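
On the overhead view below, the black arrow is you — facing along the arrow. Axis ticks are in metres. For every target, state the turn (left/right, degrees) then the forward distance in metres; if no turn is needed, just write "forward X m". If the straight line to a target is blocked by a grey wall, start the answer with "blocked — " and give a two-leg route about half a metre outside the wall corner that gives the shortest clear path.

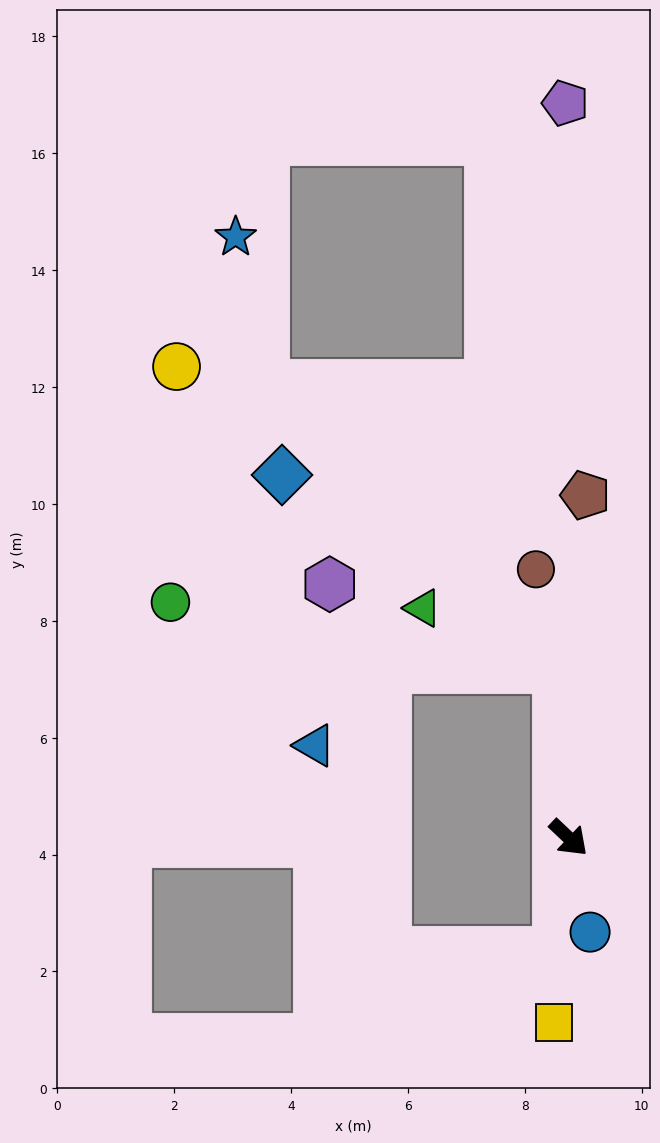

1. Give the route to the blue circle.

turn right 34°, forward 1.7 m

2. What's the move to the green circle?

blocked — turn left 137°, forward 2.9 m, then turn left 77°, forward 6.7 m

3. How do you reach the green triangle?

blocked — turn left 137°, forward 2.9 m, then turn left 62°, forward 2.5 m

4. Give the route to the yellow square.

turn right 51°, forward 3.2 m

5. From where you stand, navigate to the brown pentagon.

turn left 131°, forward 5.9 m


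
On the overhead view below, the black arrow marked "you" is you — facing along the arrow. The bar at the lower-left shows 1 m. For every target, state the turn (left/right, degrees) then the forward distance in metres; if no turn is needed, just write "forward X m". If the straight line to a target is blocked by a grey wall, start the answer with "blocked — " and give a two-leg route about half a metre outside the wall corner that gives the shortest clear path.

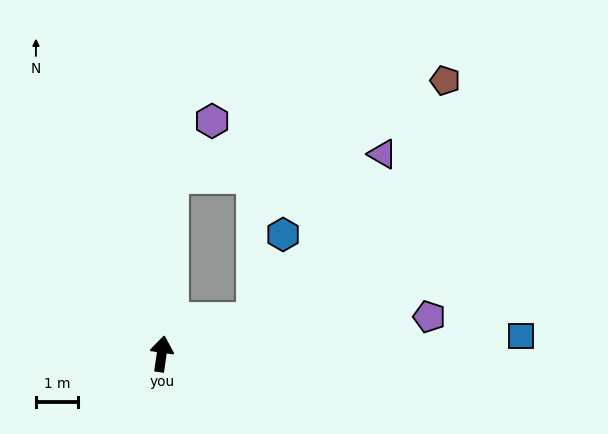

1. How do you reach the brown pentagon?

blocked — turn left 5°, forward 4.3 m, then turn right 68°, forward 7.0 m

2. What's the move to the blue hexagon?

blocked — turn right 61°, forward 2.4 m, then turn left 50°, forward 2.2 m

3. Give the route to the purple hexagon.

blocked — turn left 5°, forward 4.3 m, then turn right 33°, forward 1.6 m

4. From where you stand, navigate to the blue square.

turn right 79°, forward 8.6 m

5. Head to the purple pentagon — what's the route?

turn right 74°, forward 6.5 m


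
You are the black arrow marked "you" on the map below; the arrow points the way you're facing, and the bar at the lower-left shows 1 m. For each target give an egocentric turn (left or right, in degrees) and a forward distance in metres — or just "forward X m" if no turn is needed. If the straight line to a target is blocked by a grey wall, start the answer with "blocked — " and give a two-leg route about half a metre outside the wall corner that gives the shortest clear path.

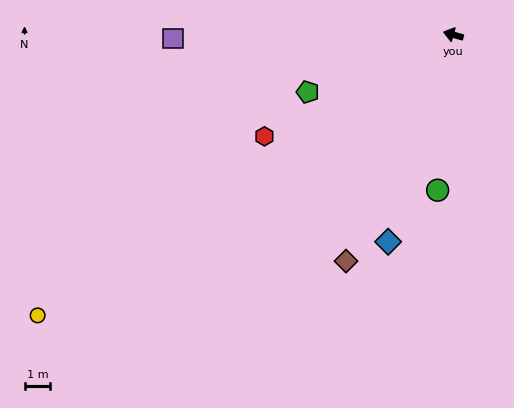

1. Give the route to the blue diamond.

turn left 88°, forward 8.4 m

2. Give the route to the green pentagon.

turn left 37°, forward 6.1 m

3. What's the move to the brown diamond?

turn left 80°, forward 9.7 m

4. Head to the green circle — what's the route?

turn left 100°, forward 6.1 m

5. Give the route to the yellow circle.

turn left 50°, forward 19.4 m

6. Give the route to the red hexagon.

turn left 44°, forward 8.3 m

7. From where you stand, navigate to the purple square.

turn left 16°, forward 10.9 m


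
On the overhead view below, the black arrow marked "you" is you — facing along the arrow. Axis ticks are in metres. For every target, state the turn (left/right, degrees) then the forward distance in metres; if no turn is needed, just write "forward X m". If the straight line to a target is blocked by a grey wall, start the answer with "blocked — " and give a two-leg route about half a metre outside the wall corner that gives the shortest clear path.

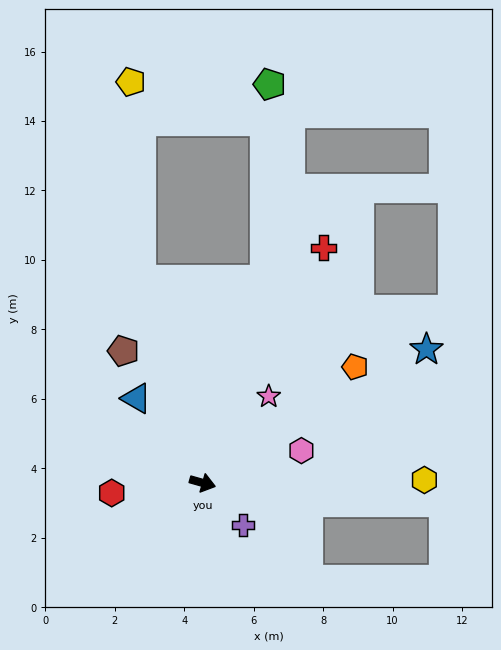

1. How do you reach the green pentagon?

blocked — turn left 89°, forward 6.1 m, then turn left 15°, forward 5.6 m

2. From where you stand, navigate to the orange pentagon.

turn left 53°, forward 5.5 m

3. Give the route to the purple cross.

turn right 31°, forward 1.7 m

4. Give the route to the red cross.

turn left 79°, forward 7.6 m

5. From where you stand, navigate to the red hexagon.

turn right 158°, forward 2.6 m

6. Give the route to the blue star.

turn left 47°, forward 7.5 m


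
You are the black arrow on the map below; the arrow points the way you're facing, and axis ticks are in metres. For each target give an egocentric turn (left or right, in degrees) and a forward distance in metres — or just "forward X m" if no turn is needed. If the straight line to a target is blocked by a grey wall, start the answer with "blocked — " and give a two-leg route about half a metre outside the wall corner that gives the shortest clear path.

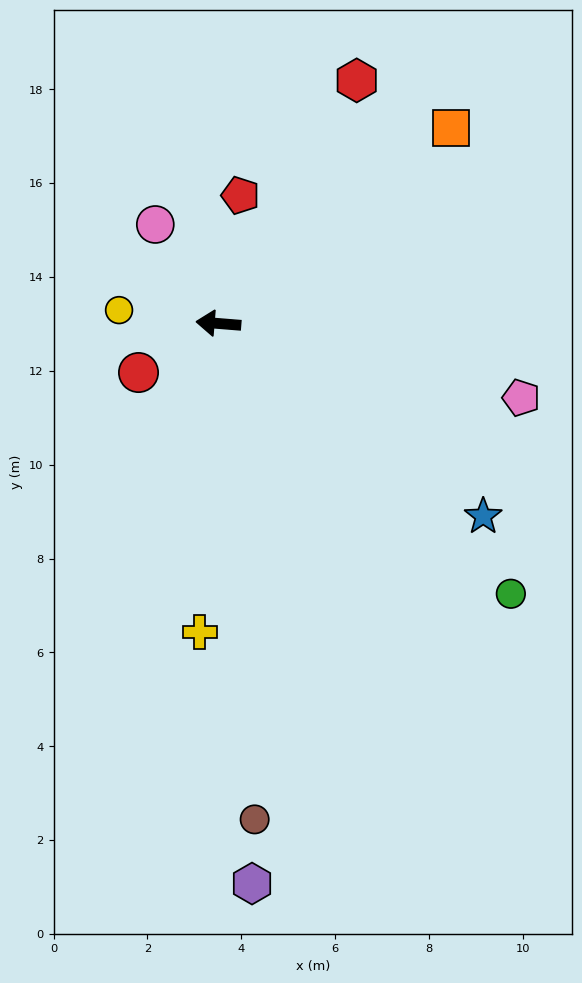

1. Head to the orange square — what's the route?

turn right 135°, forward 6.5 m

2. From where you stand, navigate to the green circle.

turn left 142°, forward 8.5 m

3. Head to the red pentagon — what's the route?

turn right 95°, forward 2.8 m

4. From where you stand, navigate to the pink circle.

turn right 53°, forward 2.5 m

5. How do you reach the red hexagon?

turn right 115°, forward 6.0 m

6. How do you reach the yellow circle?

turn right 3°, forward 2.1 m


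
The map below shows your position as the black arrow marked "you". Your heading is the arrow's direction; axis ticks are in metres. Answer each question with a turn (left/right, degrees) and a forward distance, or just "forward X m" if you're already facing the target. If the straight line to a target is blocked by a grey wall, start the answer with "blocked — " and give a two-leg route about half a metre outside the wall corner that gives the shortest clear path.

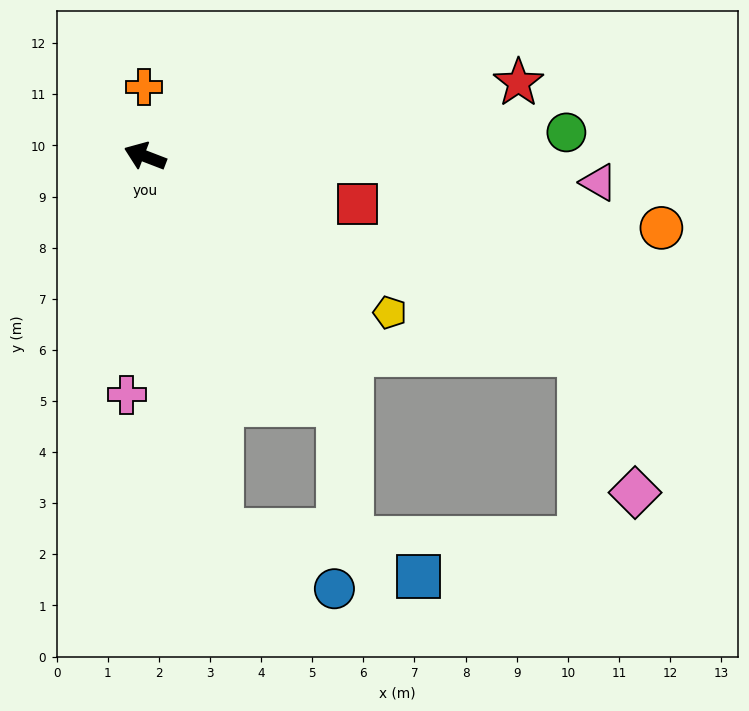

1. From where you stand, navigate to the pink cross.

turn left 107°, forward 4.7 m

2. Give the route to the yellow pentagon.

turn left 169°, forward 5.7 m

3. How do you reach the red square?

turn right 172°, forward 4.3 m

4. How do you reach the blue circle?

blocked — turn left 149°, forward 6.2 m, then turn right 39°, forward 3.6 m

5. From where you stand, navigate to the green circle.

turn right 156°, forward 8.3 m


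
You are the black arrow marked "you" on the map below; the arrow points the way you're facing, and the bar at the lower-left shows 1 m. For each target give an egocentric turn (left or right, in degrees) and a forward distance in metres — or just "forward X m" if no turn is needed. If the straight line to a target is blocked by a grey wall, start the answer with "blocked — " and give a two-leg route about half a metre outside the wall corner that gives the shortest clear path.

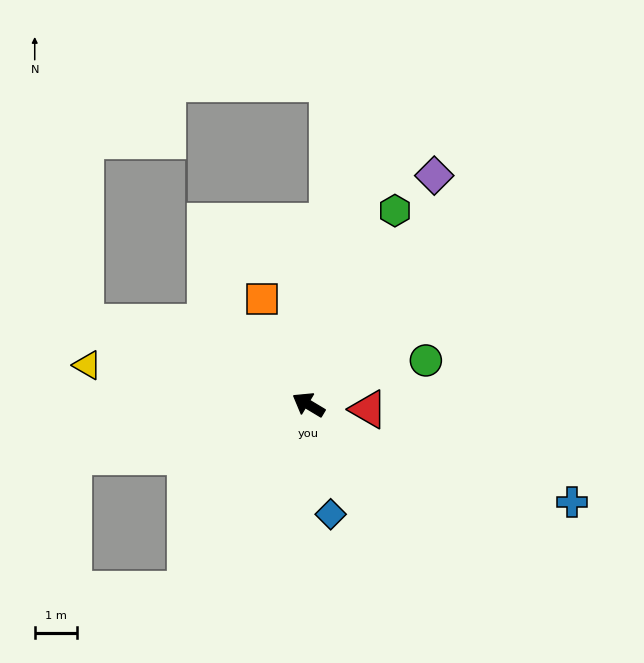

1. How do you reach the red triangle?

turn right 154°, forward 1.4 m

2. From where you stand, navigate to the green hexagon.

turn right 83°, forward 5.0 m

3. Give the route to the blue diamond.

turn left 132°, forward 2.6 m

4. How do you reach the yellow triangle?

turn left 21°, forward 5.3 m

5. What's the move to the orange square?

turn right 35°, forward 2.7 m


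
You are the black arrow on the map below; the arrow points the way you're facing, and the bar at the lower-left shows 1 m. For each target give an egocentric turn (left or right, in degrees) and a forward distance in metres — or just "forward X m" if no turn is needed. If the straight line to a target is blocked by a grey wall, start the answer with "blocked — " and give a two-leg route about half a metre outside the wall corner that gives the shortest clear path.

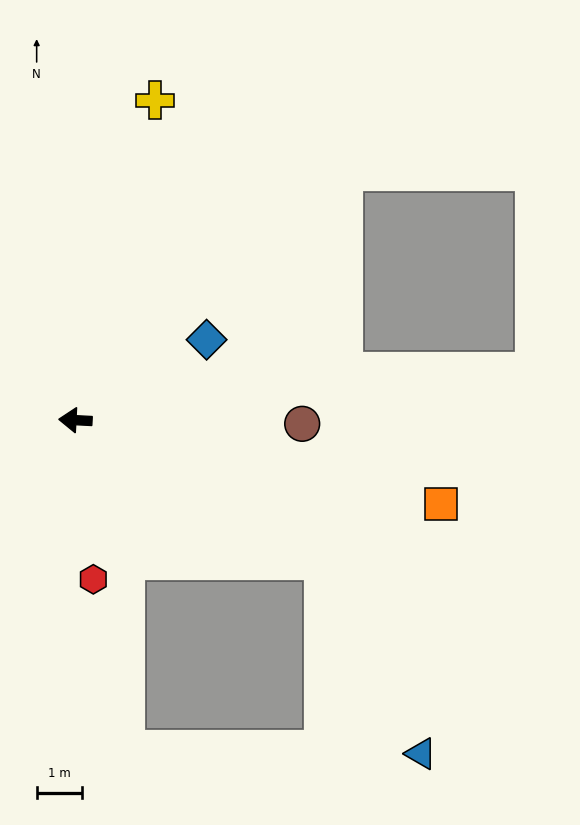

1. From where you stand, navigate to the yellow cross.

turn right 101°, forward 7.3 m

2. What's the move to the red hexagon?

turn left 99°, forward 3.5 m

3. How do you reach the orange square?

turn left 170°, forward 8.3 m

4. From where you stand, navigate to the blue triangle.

blocked — turn left 153°, forward 6.3 m, then turn right 33°, forward 4.8 m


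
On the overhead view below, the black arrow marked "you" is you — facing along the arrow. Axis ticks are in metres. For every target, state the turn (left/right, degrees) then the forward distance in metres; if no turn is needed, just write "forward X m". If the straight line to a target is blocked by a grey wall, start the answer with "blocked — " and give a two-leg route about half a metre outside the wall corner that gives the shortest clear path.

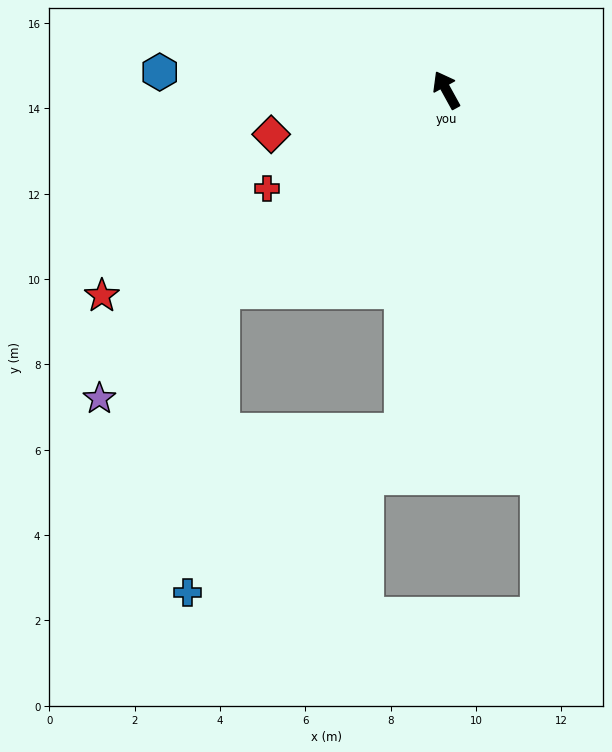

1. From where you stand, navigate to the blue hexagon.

turn left 58°, forward 6.7 m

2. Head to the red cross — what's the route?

turn left 90°, forward 4.8 m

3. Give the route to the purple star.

turn left 103°, forward 10.9 m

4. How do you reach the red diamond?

turn left 75°, forward 4.2 m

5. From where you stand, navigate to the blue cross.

blocked — turn left 103°, forward 7.0 m, then turn left 42°, forward 7.1 m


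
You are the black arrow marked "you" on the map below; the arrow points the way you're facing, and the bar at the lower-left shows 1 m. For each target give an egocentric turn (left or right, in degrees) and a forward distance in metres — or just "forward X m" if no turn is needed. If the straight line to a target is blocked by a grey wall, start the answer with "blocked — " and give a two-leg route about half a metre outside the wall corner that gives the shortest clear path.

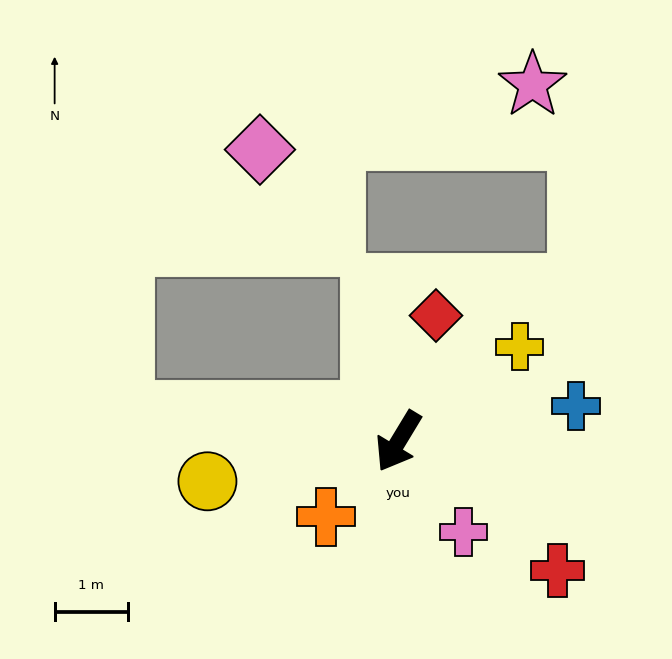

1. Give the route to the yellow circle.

turn right 47°, forward 2.7 m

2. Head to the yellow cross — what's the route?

turn left 159°, forward 2.1 m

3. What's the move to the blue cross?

turn left 133°, forward 2.5 m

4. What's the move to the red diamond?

turn right 165°, forward 1.8 m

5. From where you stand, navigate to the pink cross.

turn left 67°, forward 1.5 m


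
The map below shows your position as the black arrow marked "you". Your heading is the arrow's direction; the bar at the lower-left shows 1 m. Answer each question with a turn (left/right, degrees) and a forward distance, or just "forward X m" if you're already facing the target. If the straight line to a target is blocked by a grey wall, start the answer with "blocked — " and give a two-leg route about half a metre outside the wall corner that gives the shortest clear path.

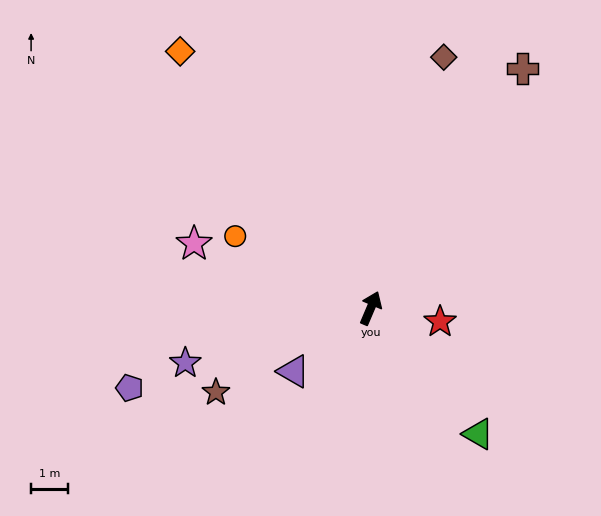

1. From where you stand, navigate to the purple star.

turn left 129°, forward 5.2 m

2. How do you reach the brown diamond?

turn left 7°, forward 7.1 m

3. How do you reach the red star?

turn right 78°, forward 1.9 m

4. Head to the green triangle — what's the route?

turn right 117°, forward 4.5 m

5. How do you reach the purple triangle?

turn left 152°, forward 2.7 m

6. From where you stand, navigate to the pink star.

turn left 93°, forward 5.1 m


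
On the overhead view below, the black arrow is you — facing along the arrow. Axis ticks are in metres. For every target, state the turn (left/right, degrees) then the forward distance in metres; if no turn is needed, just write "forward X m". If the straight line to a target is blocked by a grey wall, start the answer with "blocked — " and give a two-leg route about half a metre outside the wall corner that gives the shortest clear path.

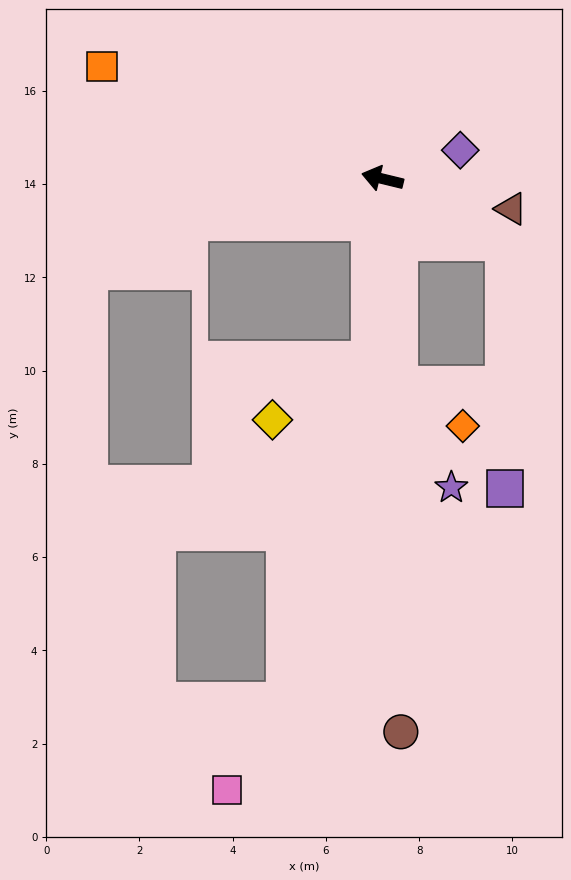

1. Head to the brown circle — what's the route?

turn left 106°, forward 11.9 m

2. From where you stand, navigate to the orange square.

turn right 8°, forward 6.5 m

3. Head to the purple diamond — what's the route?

turn right 146°, forward 1.8 m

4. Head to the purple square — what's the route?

blocked — turn left 167°, forward 2.9 m, then turn right 63°, forward 5.3 m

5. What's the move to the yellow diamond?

blocked — turn left 100°, forward 3.9 m, then turn right 55°, forward 2.5 m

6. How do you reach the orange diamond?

blocked — turn left 108°, forward 4.4 m, then turn left 53°, forward 1.6 m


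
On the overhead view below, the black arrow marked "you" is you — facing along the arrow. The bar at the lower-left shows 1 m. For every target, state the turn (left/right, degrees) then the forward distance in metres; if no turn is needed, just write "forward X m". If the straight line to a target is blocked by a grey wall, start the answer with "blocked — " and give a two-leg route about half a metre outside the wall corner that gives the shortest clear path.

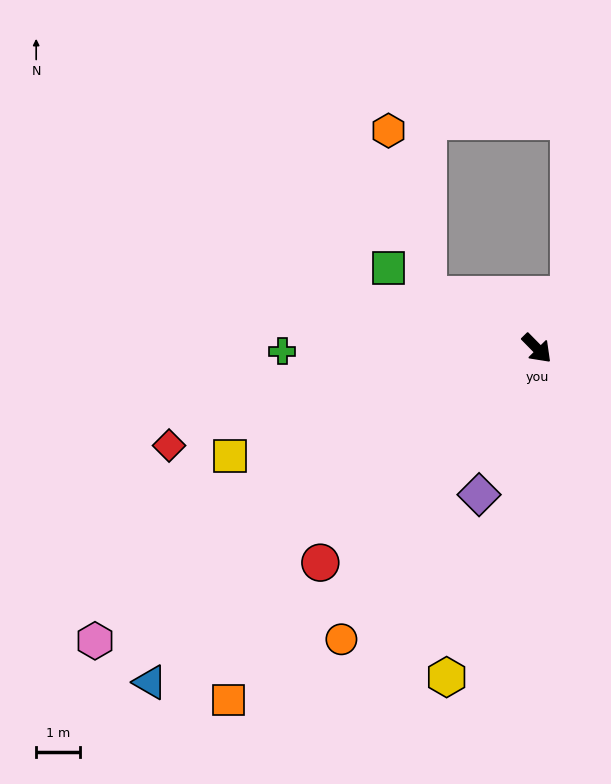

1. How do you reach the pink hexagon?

turn right 101°, forward 12.2 m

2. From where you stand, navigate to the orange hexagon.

blocked — turn right 161°, forward 2.8 m, then turn right 50°, forward 3.9 m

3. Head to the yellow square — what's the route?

turn right 115°, forward 7.5 m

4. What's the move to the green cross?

turn right 134°, forward 5.9 m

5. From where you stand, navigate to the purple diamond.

turn right 66°, forward 3.6 m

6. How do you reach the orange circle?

turn right 78°, forward 8.1 m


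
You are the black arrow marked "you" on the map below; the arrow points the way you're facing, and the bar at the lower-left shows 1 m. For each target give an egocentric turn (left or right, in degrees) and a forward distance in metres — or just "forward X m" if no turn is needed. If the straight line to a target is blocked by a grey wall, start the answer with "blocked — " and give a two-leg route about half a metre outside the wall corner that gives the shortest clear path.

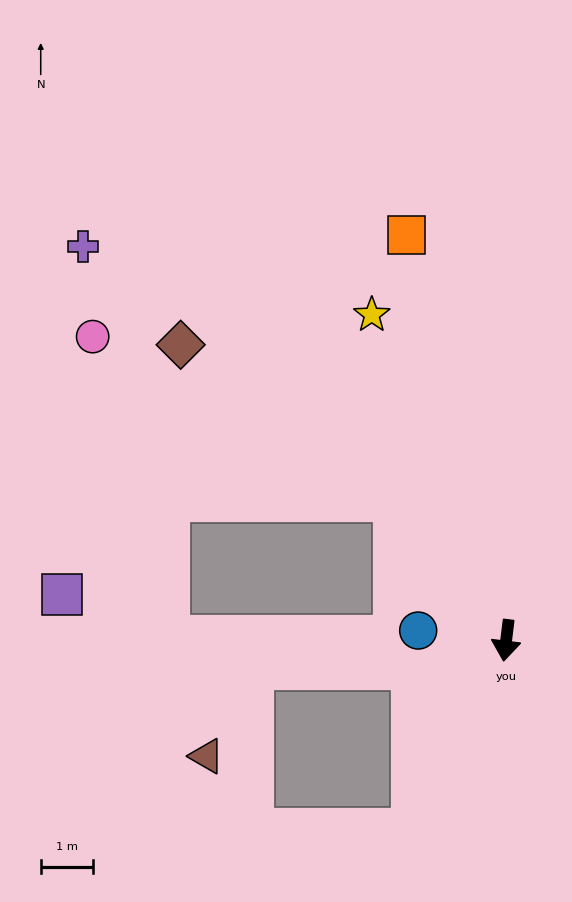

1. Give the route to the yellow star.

turn right 151°, forward 6.7 m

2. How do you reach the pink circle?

blocked — turn right 135°, forward 3.4 m, then turn left 24°, forward 6.5 m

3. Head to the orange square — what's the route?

turn right 159°, forward 7.9 m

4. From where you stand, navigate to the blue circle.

turn right 89°, forward 1.7 m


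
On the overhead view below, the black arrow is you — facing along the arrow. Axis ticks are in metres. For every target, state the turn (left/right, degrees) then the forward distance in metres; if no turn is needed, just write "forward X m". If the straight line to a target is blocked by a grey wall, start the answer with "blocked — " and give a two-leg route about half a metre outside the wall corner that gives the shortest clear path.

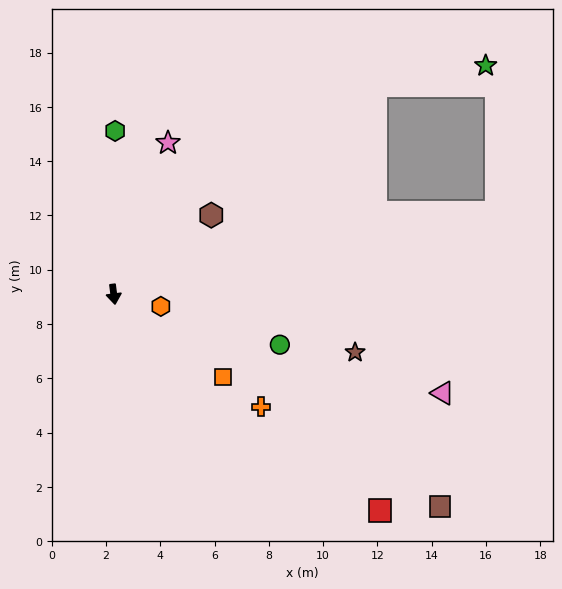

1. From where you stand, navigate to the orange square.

turn left 45°, forward 5.0 m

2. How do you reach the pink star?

turn left 153°, forward 5.9 m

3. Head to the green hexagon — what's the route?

turn left 172°, forward 6.0 m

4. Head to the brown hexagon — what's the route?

turn left 122°, forward 4.6 m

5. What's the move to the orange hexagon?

turn left 68°, forward 1.8 m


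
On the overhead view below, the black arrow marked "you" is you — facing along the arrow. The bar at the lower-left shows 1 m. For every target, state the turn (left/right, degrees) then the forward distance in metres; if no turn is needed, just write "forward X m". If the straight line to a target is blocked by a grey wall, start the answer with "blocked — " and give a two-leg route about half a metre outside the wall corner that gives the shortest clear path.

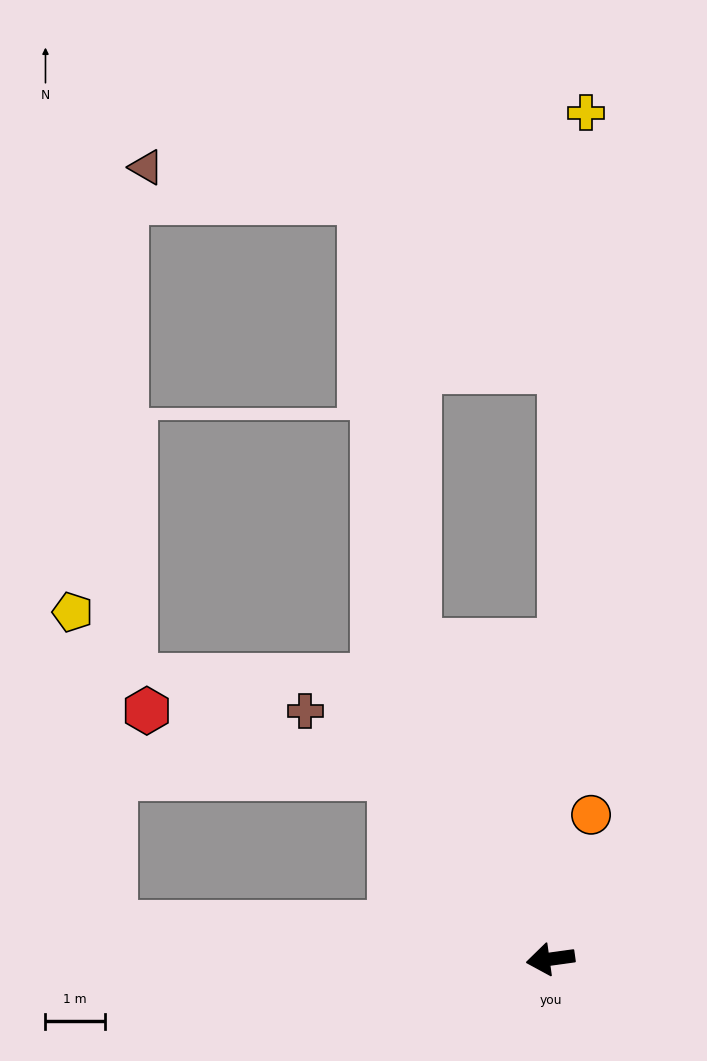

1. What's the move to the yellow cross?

turn right 100°, forward 14.3 m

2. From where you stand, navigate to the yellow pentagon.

blocked — turn right 12°, forward 7.4 m, then turn right 79°, forward 5.3 m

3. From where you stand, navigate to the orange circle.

turn right 114°, forward 2.5 m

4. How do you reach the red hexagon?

blocked — turn right 57°, forward 4.1 m, then turn left 34°, forward 4.3 m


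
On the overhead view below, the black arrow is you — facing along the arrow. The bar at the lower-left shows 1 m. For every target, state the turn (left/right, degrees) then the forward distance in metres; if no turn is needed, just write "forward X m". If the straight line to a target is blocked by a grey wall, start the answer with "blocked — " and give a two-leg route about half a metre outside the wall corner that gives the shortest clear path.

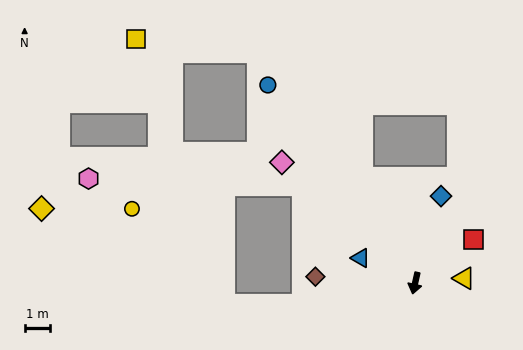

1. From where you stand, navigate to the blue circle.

turn right 131°, forward 9.8 m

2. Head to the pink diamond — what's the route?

turn right 119°, forward 7.1 m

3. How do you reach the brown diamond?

turn right 81°, forward 3.9 m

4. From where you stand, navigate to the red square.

turn left 140°, forward 2.9 m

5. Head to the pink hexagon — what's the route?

blocked — turn right 118°, forward 5.9 m, then turn left 39°, forward 8.5 m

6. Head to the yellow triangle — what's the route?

turn left 108°, forward 1.9 m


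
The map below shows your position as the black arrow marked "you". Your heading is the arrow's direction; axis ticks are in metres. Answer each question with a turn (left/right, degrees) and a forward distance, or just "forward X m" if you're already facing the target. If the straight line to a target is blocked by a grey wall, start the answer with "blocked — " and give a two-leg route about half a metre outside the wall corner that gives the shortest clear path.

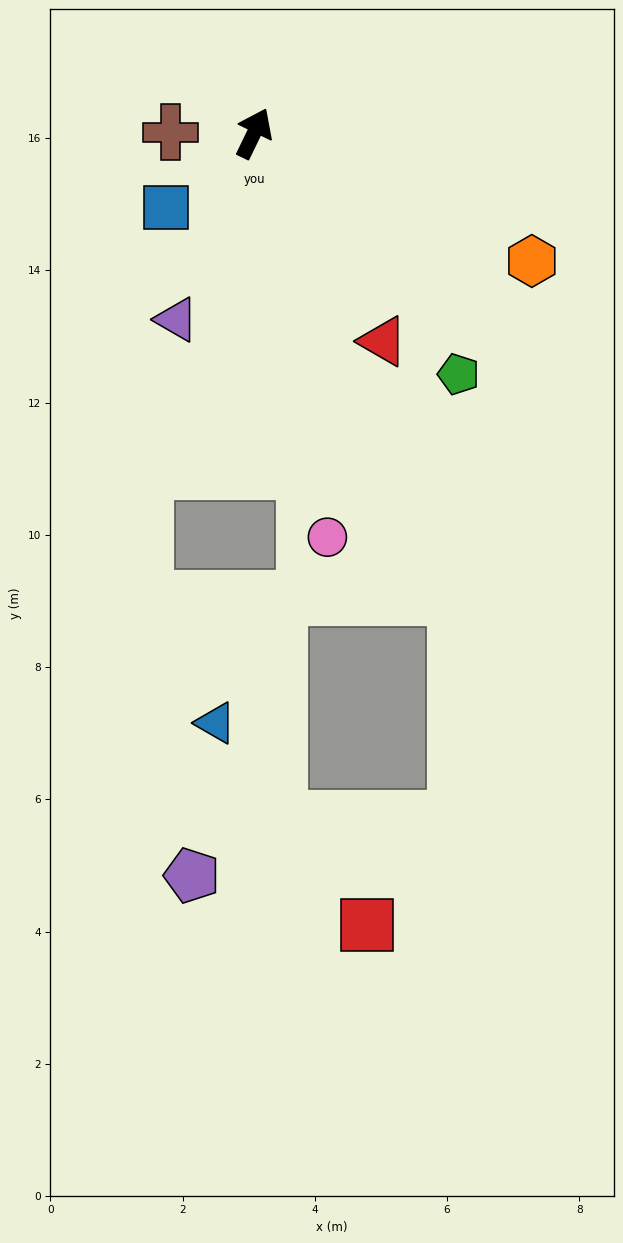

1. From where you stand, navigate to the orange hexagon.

turn right 89°, forward 4.6 m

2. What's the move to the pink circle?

turn right 144°, forward 6.2 m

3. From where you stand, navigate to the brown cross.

turn left 115°, forward 1.3 m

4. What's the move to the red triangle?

turn right 122°, forward 3.7 m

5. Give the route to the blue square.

turn left 156°, forward 1.7 m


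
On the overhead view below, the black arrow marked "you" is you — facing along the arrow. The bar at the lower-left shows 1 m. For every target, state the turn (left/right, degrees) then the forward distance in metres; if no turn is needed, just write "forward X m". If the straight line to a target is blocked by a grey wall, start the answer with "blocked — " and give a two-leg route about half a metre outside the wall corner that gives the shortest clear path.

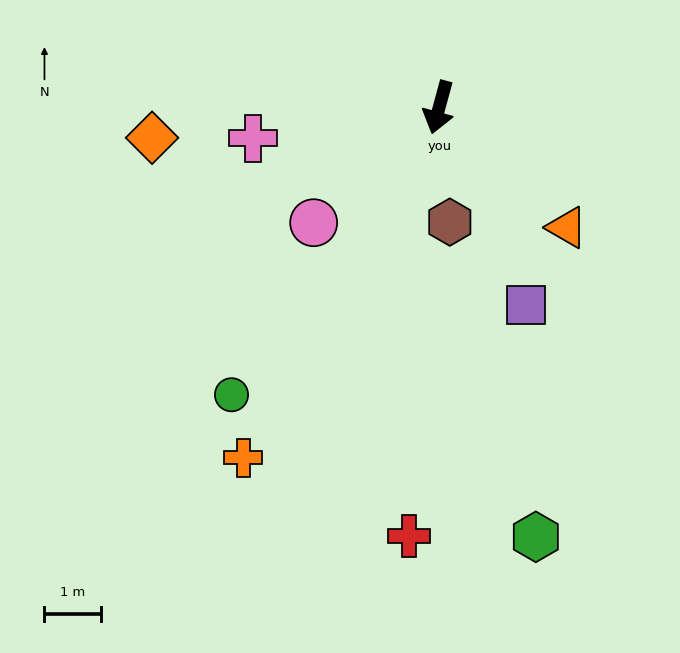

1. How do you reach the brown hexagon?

turn left 20°, forward 2.0 m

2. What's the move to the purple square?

turn left 39°, forward 3.8 m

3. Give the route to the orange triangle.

turn left 62°, forward 3.1 m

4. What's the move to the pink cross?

turn right 65°, forward 3.3 m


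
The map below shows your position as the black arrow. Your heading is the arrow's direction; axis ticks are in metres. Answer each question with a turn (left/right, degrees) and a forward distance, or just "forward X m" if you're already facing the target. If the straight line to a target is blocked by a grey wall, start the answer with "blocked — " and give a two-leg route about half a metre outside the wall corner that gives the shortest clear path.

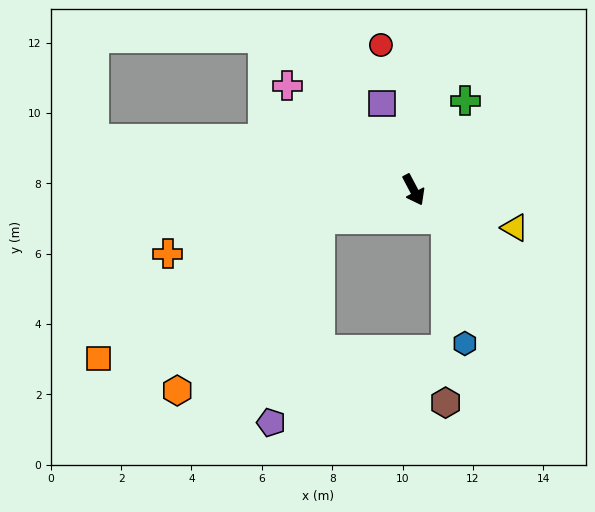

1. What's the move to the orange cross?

turn right 103°, forward 7.2 m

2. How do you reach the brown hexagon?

blocked — turn left 19°, forward 1.2 m, then turn right 47°, forward 5.2 m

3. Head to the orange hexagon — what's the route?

blocked — turn right 100°, forward 2.8 m, then turn left 32°, forward 6.3 m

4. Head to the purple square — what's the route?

turn left 172°, forward 2.6 m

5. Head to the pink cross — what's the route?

turn right 157°, forward 4.7 m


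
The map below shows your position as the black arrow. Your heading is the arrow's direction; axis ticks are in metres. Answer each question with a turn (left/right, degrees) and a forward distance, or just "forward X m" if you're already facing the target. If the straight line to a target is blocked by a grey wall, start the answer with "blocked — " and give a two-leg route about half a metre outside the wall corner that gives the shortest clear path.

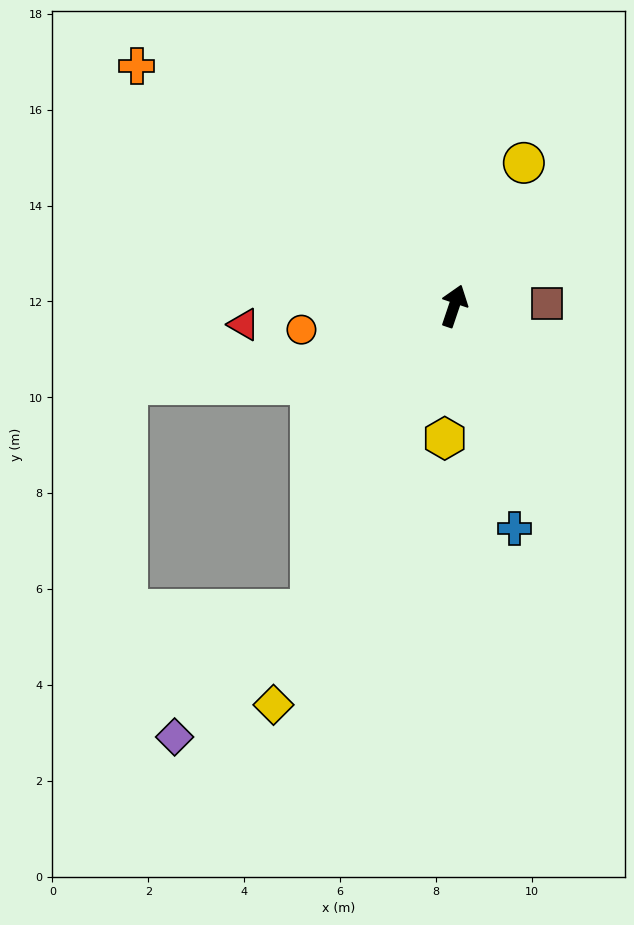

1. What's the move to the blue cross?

turn right 146°, forward 4.8 m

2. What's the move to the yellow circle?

turn right 7°, forward 3.3 m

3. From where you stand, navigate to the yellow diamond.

turn left 174°, forward 9.1 m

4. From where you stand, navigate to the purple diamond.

blocked — turn left 173°, forward 7.0 m, then turn right 21°, forward 3.9 m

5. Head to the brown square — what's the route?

turn right 70°, forward 1.9 m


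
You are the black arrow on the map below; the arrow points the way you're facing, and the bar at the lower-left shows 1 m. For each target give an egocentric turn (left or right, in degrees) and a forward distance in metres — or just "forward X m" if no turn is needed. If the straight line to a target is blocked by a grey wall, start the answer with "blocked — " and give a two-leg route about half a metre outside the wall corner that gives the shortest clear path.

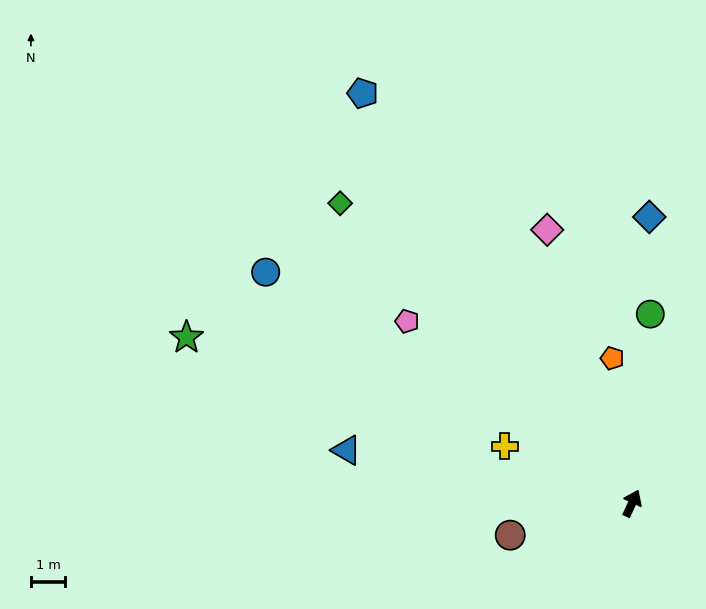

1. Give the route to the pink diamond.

turn left 42°, forward 8.3 m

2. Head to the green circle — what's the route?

turn left 19°, forward 5.5 m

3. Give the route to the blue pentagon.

turn left 58°, forward 14.3 m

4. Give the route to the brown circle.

turn left 129°, forward 3.7 m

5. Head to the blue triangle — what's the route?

turn left 104°, forward 8.5 m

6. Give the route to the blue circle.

turn left 83°, forward 12.6 m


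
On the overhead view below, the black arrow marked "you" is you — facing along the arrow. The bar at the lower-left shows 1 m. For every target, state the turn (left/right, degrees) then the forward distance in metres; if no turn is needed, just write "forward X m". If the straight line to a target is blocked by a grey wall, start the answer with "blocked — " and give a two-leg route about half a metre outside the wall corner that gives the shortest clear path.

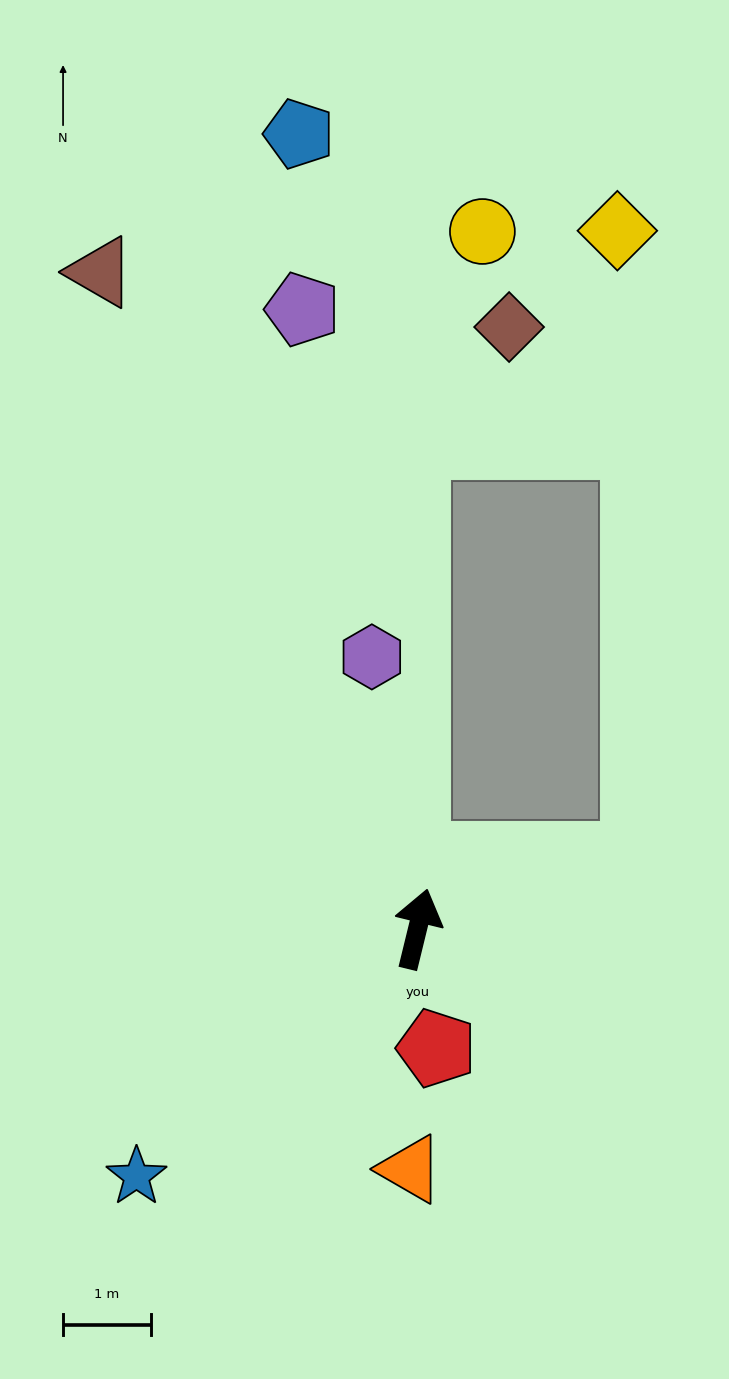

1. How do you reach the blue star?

turn left 145°, forward 4.3 m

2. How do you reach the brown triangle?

turn left 39°, forward 8.3 m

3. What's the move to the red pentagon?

turn right 157°, forward 1.4 m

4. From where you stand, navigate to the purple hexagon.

turn left 23°, forward 3.1 m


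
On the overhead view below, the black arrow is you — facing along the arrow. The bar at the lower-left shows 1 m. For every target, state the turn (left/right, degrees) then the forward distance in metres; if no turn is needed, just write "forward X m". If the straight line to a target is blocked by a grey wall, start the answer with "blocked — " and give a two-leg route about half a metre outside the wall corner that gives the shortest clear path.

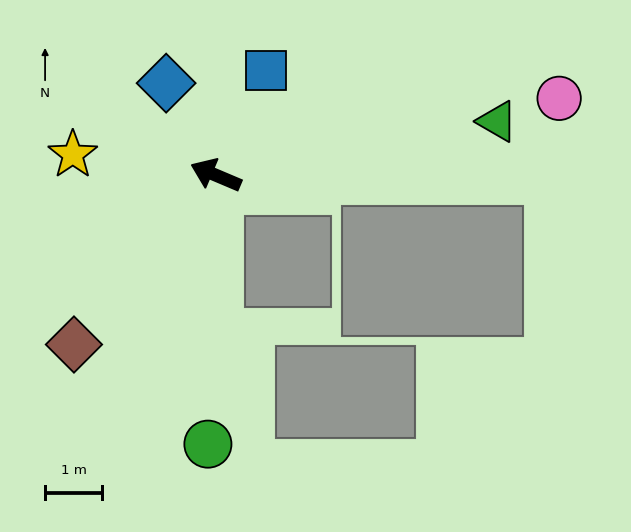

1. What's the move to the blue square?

turn right 93°, forward 2.0 m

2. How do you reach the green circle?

turn left 111°, forward 4.7 m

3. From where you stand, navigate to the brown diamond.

turn left 73°, forward 3.9 m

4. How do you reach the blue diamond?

turn right 39°, forward 1.8 m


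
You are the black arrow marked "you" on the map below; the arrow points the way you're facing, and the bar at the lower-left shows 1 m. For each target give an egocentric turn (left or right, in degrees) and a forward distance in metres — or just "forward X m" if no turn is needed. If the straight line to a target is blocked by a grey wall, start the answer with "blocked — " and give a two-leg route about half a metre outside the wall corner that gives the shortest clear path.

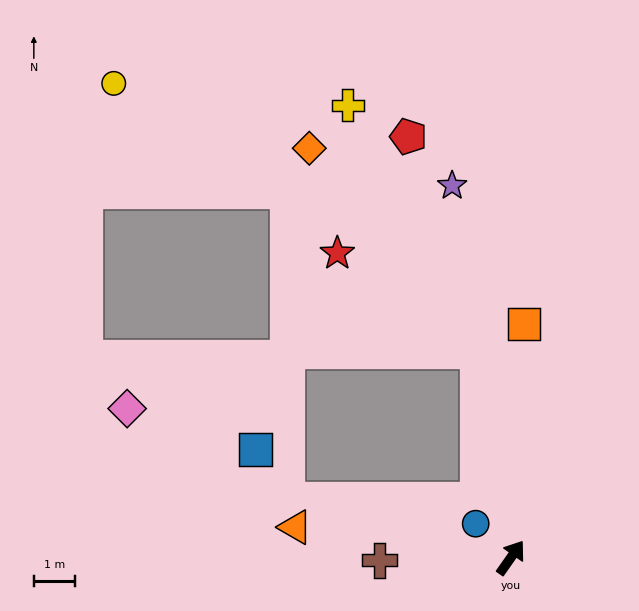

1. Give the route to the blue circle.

turn left 81°, forward 1.2 m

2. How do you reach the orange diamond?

blocked — turn left 44°, forward 5.0 m, then turn left 31°, forward 6.3 m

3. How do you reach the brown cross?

turn left 126°, forward 3.2 m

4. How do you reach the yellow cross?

blocked — turn left 44°, forward 5.0 m, then turn left 19°, forward 6.7 m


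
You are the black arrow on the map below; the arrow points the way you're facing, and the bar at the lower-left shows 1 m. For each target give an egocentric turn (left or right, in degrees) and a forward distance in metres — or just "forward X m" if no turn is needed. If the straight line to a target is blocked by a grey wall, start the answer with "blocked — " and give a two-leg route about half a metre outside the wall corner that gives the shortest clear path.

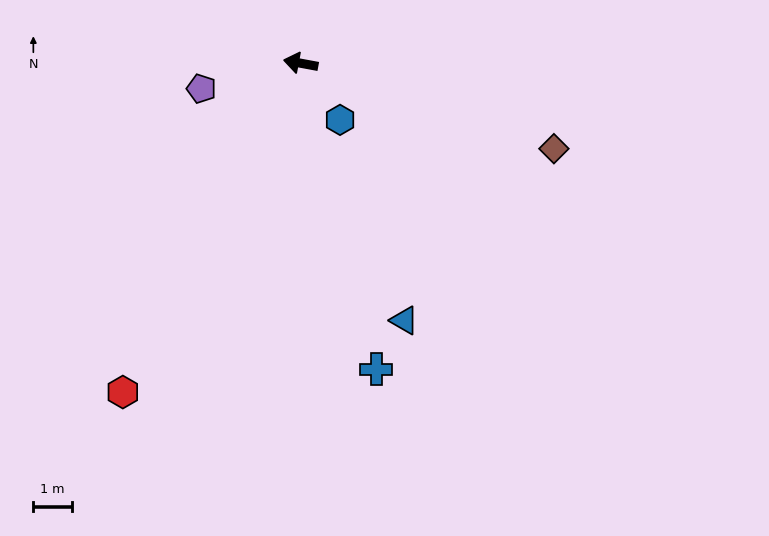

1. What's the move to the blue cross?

turn left 114°, forward 8.2 m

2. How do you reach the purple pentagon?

turn left 25°, forward 2.7 m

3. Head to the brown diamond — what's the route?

turn left 172°, forward 6.9 m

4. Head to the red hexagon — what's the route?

turn left 72°, forward 9.7 m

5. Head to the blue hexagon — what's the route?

turn left 135°, forward 1.8 m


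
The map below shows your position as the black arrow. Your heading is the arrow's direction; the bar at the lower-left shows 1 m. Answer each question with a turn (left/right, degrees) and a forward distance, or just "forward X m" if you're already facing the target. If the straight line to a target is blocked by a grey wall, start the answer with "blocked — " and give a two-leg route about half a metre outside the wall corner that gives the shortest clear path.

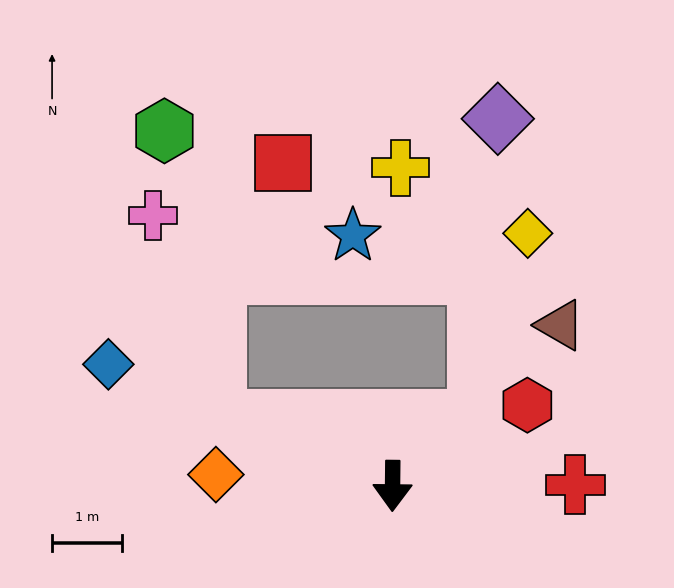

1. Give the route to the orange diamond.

turn right 93°, forward 2.5 m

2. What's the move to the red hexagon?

turn left 122°, forward 2.2 m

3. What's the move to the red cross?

turn left 91°, forward 2.6 m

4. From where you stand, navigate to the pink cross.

blocked — turn right 110°, forward 2.7 m, then turn right 52°, forward 3.1 m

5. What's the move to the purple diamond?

blocked — turn left 129°, forward 1.5 m, then turn left 48°, forward 4.3 m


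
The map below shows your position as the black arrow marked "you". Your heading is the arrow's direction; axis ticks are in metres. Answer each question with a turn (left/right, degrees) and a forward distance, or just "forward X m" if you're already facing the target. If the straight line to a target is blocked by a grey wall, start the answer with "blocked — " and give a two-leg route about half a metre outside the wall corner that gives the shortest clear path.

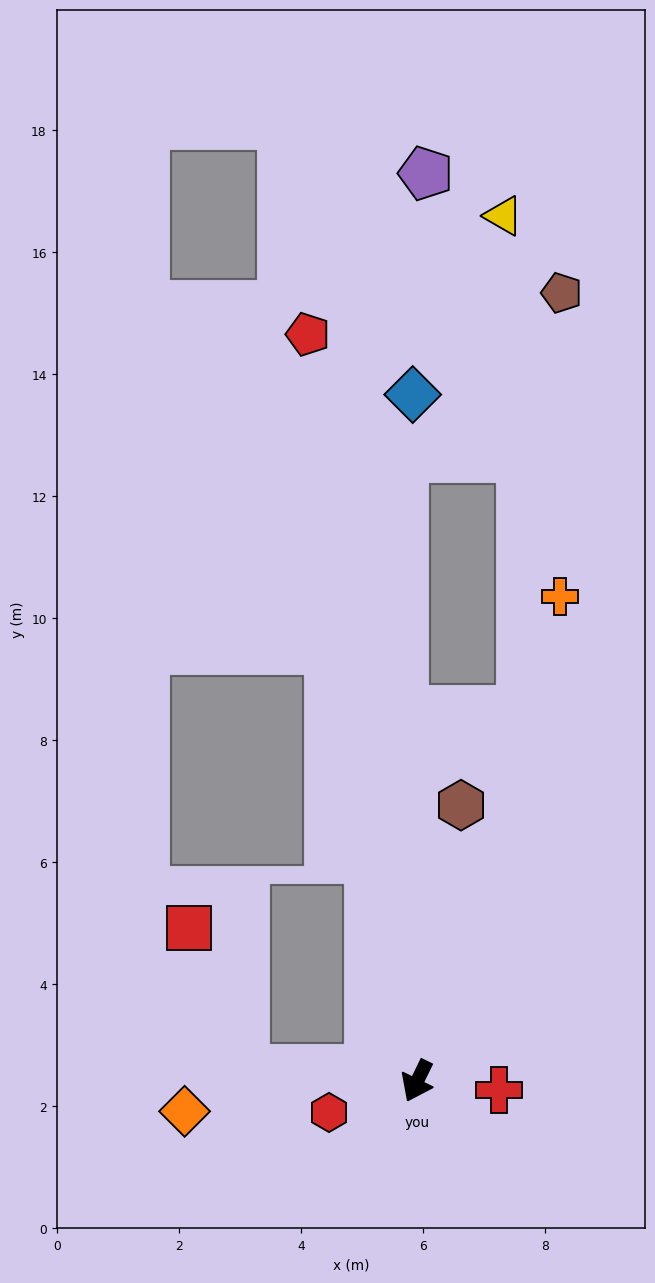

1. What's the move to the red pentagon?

turn right 146°, forward 12.4 m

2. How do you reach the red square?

blocked — turn right 67°, forward 2.8 m, then turn right 66°, forward 2.5 m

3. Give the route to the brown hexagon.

turn right 163°, forward 4.6 m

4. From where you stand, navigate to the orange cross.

turn right 170°, forward 8.3 m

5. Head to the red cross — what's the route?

turn left 110°, forward 1.3 m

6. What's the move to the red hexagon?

turn right 44°, forward 1.5 m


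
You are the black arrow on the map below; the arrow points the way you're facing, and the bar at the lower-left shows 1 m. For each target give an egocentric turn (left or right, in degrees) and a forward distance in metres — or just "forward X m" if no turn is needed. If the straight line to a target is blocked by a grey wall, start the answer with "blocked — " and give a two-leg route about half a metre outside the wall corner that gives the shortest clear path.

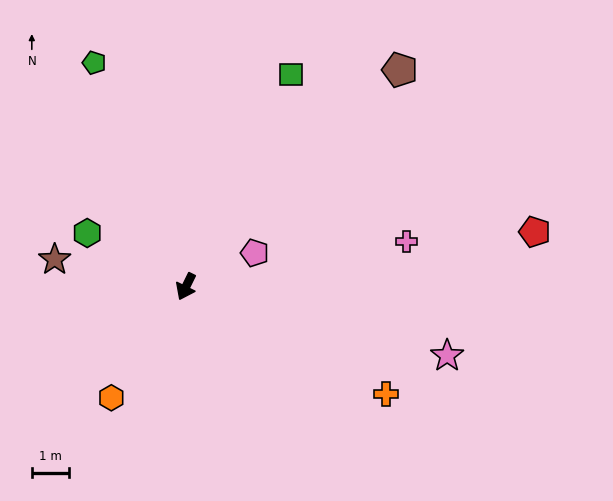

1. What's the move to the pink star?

turn left 101°, forward 7.3 m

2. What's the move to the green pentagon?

turn right 132°, forward 6.5 m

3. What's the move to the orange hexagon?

turn right 8°, forward 3.6 m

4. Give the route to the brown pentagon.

turn left 162°, forward 8.2 m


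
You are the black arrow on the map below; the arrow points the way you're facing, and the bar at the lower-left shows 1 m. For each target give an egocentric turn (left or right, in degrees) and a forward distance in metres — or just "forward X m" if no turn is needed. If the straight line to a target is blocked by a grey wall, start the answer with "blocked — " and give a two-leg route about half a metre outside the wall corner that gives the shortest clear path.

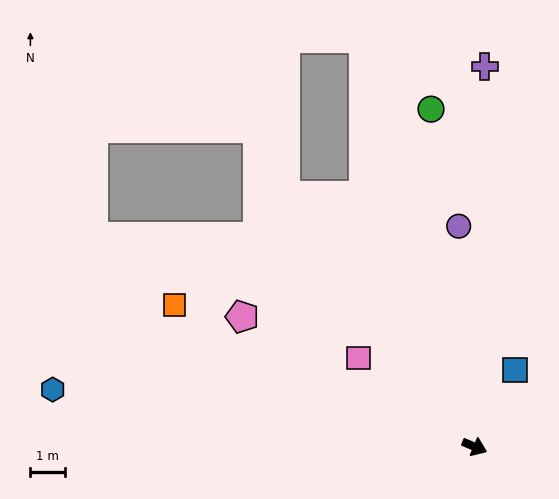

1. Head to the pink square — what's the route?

turn left 165°, forward 4.2 m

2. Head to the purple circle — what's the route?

turn left 117°, forward 6.3 m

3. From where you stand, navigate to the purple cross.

turn left 111°, forward 10.9 m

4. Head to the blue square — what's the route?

turn left 85°, forward 2.5 m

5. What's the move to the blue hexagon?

turn right 165°, forward 12.2 m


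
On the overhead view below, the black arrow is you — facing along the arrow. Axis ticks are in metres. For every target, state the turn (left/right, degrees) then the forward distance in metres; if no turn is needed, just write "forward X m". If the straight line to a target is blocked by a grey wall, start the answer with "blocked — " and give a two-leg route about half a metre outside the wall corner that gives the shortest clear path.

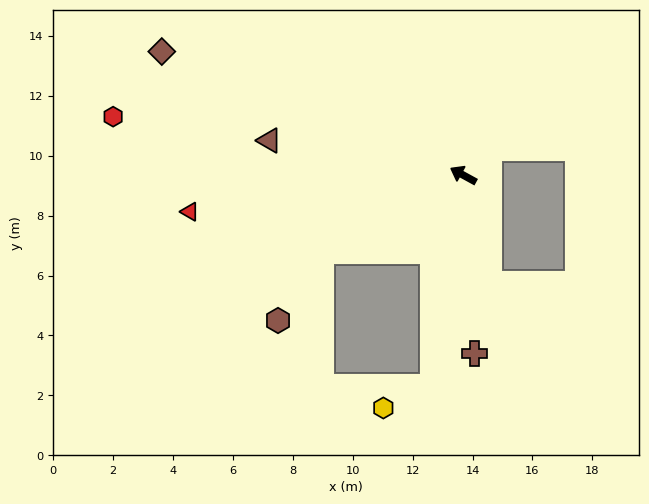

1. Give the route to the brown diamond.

turn left 6°, forward 10.9 m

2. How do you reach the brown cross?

turn left 122°, forward 6.0 m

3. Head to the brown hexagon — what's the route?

blocked — turn left 57°, forward 5.4 m, then turn left 30°, forward 2.7 m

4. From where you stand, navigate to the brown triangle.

turn left 19°, forward 6.6 m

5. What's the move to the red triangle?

turn left 36°, forward 9.2 m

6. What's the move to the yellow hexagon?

blocked — turn left 110°, forward 7.1 m, then turn right 57°, forward 1.8 m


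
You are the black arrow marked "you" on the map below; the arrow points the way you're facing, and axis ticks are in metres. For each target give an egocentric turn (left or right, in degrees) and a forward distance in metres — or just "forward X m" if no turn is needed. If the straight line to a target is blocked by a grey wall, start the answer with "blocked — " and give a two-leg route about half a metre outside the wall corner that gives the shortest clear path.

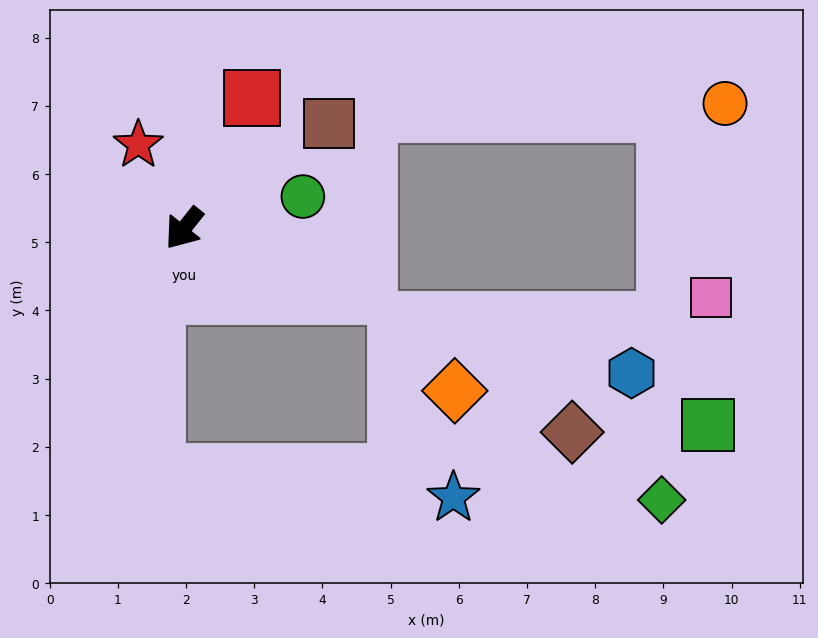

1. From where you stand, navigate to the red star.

turn right 113°, forward 1.4 m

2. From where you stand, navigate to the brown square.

turn left 164°, forward 2.6 m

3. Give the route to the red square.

turn right 169°, forward 2.2 m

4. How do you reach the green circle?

turn left 144°, forward 1.8 m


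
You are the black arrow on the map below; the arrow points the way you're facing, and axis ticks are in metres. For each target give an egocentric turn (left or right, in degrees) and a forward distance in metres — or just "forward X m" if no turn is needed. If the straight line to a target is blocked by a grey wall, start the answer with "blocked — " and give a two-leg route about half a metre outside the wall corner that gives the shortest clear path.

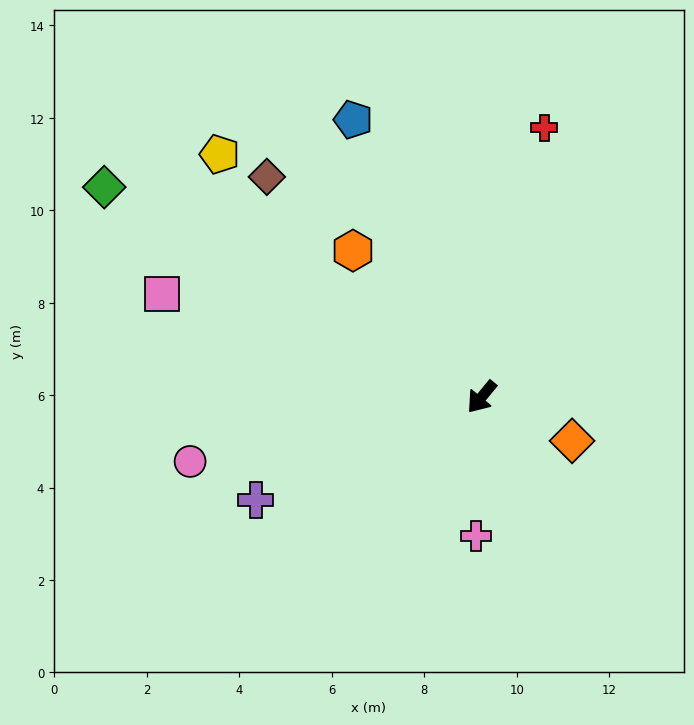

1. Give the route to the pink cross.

turn left 37°, forward 3.0 m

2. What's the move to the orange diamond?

turn left 104°, forward 2.2 m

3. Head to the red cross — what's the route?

turn right 154°, forward 6.0 m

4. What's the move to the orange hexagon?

turn right 99°, forward 4.2 m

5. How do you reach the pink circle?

turn right 38°, forward 6.5 m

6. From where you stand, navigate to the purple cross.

turn right 26°, forward 5.4 m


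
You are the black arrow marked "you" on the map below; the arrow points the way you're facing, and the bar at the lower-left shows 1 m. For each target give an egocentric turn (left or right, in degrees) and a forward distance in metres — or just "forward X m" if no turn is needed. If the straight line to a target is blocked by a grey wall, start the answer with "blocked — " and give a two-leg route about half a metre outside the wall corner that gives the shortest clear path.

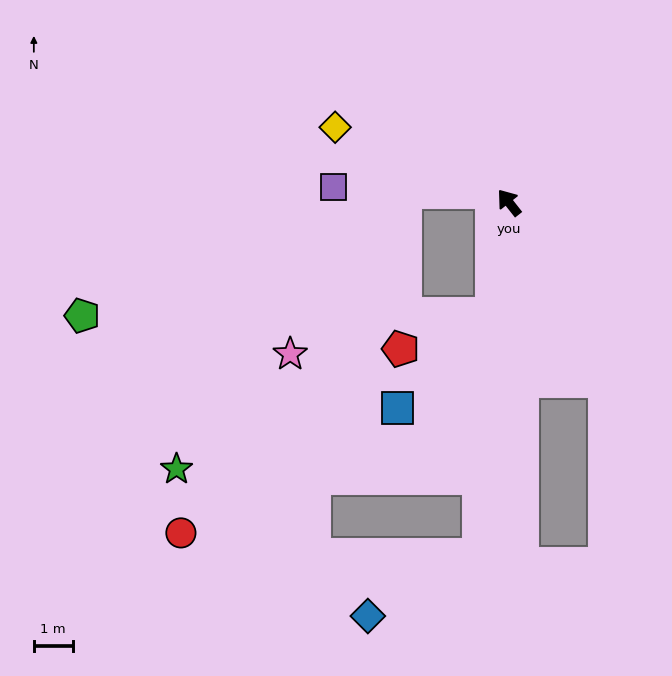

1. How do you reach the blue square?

blocked — turn left 133°, forward 2.9 m, then turn right 36°, forward 3.5 m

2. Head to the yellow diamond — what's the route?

turn left 28°, forward 4.9 m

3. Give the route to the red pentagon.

blocked — turn left 133°, forward 2.9 m, then turn right 60°, forward 2.5 m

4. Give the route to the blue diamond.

blocked — turn left 137°, forward 9.1 m, then turn right 56°, forward 3.3 m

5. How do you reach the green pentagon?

blocked — turn left 133°, forward 2.9 m, then turn right 81°, forward 10.6 m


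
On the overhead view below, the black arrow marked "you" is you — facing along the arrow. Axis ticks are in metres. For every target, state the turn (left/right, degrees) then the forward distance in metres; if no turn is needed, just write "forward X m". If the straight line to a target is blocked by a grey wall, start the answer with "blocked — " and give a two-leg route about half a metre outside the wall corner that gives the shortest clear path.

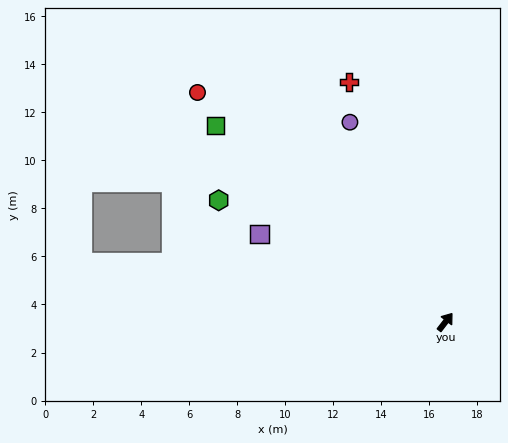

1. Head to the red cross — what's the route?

turn left 60°, forward 10.8 m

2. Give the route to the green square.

turn left 87°, forward 12.6 m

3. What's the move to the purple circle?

turn left 63°, forward 9.2 m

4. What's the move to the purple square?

turn left 102°, forward 8.6 m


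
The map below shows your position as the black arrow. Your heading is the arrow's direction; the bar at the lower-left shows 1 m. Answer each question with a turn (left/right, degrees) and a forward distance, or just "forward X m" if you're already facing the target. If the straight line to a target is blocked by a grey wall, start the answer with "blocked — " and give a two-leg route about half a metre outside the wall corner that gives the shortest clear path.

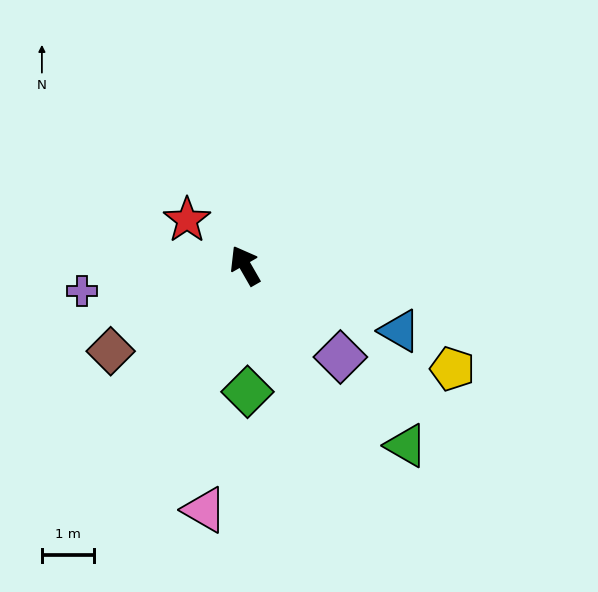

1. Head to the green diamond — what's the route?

turn left 151°, forward 2.4 m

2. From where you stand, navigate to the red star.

turn left 22°, forward 1.4 m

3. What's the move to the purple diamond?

turn right 164°, forward 2.5 m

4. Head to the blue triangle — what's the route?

turn right 143°, forward 3.2 m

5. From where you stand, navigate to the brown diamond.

turn left 93°, forward 3.1 m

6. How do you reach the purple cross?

turn left 69°, forward 3.2 m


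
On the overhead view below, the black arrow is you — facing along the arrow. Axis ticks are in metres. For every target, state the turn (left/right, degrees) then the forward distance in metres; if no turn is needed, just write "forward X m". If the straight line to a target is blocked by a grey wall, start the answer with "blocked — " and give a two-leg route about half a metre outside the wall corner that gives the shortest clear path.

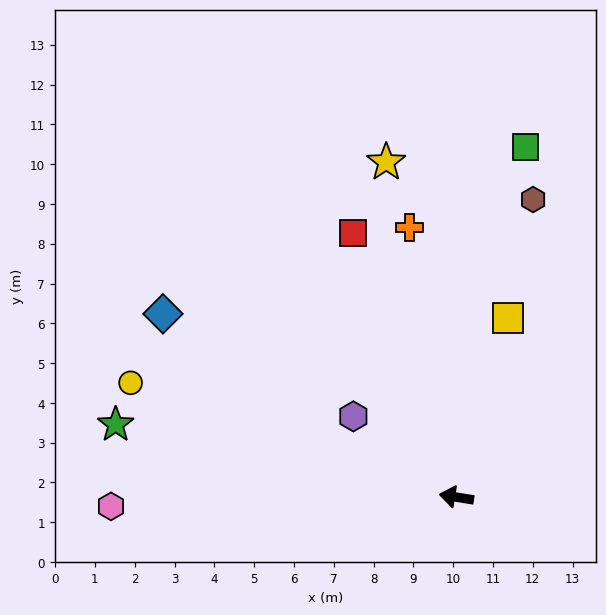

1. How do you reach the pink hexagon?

turn left 11°, forward 8.7 m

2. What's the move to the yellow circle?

turn right 10°, forward 8.7 m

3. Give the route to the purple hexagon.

turn right 29°, forward 3.3 m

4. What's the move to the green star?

turn right 3°, forward 8.8 m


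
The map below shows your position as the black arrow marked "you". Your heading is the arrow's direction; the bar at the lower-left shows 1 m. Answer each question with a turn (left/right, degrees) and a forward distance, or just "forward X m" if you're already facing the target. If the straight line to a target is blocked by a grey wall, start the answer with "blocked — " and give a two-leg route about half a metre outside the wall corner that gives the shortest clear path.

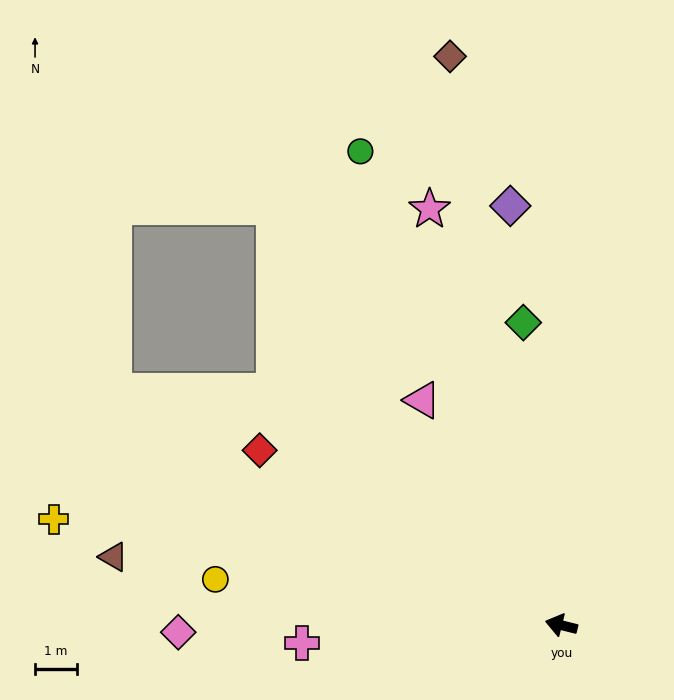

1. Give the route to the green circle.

turn right 53°, forward 12.2 m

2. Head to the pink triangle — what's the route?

turn right 44°, forward 6.3 m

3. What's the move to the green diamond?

turn right 69°, forward 7.2 m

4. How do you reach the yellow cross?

turn left 2°, forward 12.3 m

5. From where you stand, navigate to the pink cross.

turn left 18°, forward 6.2 m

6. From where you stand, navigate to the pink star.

turn right 58°, forward 10.3 m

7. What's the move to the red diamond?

turn right 16°, forward 8.3 m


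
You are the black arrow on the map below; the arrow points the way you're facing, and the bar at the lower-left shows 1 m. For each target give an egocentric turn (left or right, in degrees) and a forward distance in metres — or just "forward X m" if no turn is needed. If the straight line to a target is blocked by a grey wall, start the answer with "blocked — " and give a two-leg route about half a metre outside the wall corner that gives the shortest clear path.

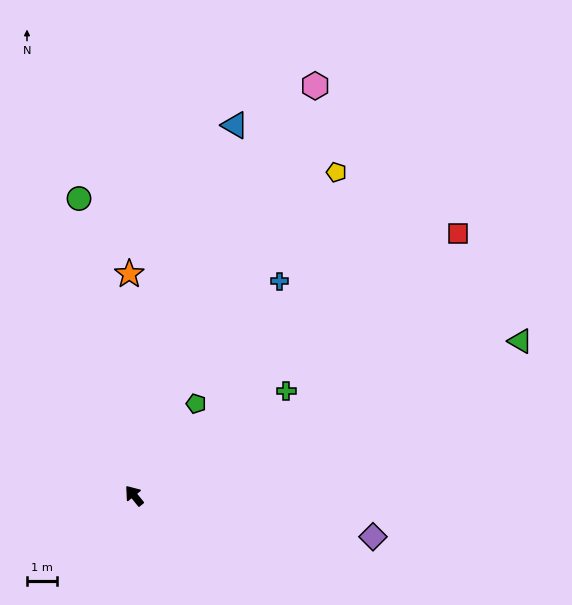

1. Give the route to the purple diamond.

turn right 139°, forward 8.1 m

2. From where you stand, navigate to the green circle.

turn right 28°, forward 10.1 m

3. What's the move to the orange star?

turn right 38°, forward 7.4 m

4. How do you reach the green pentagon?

turn right 73°, forward 3.7 m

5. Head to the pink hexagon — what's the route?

turn right 63°, forward 15.0 m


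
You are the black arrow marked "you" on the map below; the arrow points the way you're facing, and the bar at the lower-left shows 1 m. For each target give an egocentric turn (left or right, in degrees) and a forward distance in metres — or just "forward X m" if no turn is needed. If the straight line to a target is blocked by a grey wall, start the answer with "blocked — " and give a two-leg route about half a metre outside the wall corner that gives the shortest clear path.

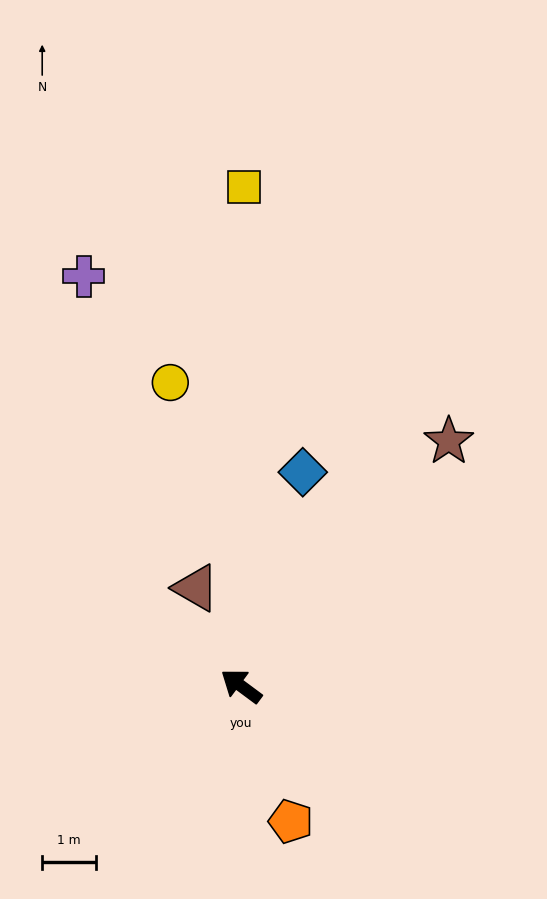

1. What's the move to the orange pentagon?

turn left 147°, forward 2.7 m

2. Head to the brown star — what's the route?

turn right 94°, forward 5.9 m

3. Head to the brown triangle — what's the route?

turn right 29°, forward 2.0 m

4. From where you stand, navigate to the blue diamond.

turn right 70°, forward 4.1 m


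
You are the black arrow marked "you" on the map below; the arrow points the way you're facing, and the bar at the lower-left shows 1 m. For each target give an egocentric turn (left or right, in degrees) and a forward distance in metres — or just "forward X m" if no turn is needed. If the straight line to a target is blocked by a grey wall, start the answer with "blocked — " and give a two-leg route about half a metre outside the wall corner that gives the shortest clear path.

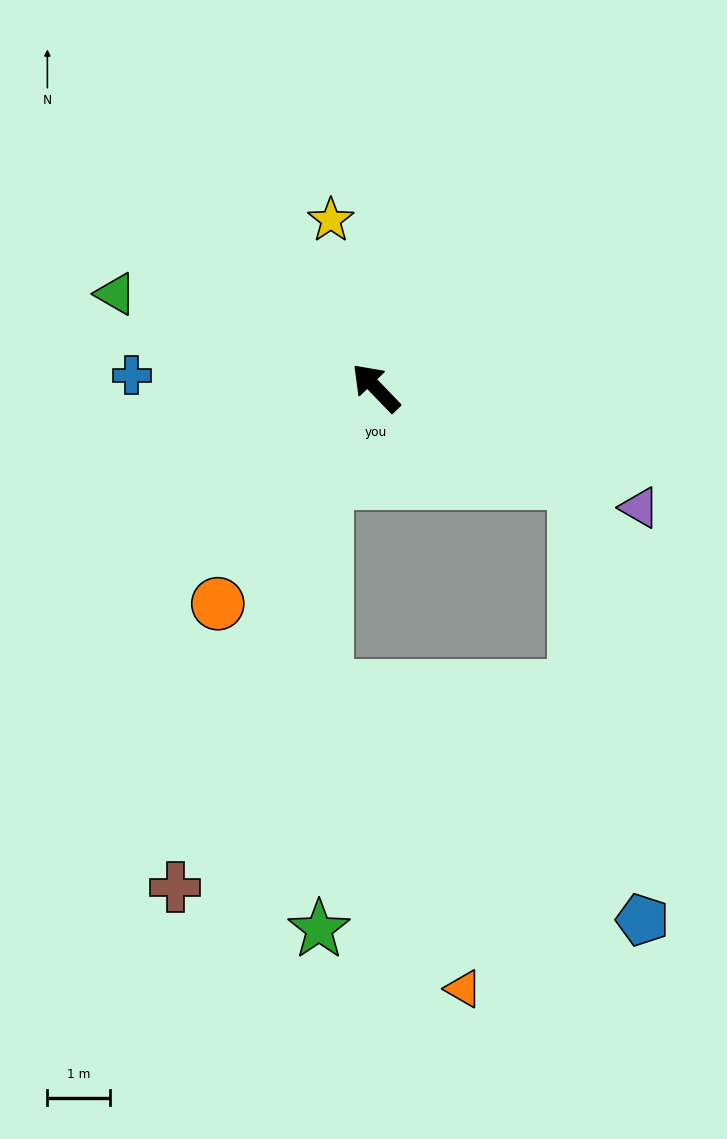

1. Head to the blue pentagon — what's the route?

blocked — turn right 159°, forward 3.5 m, then turn right 56°, forward 7.0 m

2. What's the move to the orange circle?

turn left 100°, forward 4.3 m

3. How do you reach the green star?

blocked — turn left 109°, forward 1.7 m, then turn left 26°, forward 7.1 m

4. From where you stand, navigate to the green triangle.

turn left 26°, forward 4.4 m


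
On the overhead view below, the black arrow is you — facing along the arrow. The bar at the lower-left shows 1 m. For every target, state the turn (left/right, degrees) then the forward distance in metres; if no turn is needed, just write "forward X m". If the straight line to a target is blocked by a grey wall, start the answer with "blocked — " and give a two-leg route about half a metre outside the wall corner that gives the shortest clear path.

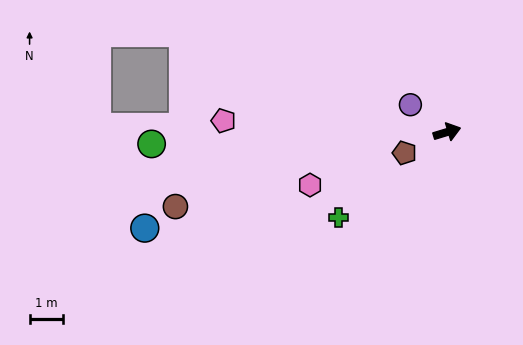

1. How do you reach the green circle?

turn left 165°, forward 8.7 m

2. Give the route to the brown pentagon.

turn right 171°, forward 1.4 m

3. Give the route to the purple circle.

turn left 126°, forward 1.4 m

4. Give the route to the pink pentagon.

turn left 160°, forward 6.6 m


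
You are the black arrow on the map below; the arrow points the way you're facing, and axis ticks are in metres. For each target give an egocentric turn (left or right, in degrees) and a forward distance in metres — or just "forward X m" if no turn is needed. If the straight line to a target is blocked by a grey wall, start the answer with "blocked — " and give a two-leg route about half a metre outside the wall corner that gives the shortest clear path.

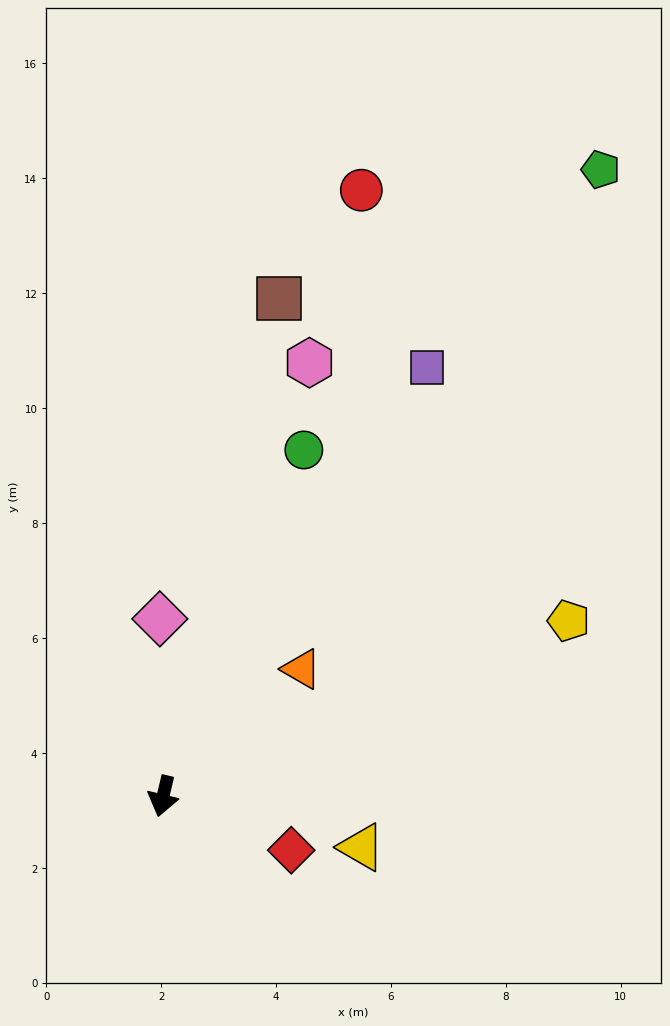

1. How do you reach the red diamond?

turn left 81°, forward 2.4 m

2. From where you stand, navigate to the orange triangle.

turn left 146°, forward 3.3 m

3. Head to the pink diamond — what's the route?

turn right 166°, forward 3.1 m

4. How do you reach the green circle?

turn left 171°, forward 6.5 m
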